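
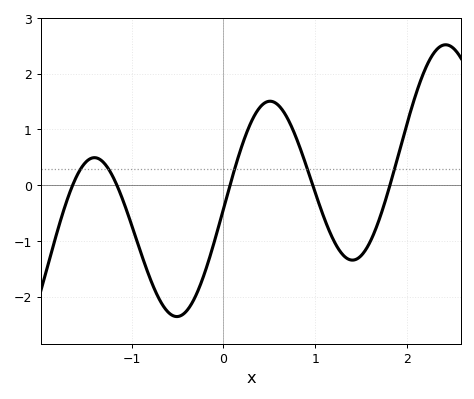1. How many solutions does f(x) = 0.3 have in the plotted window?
5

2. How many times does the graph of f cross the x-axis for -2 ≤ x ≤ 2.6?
5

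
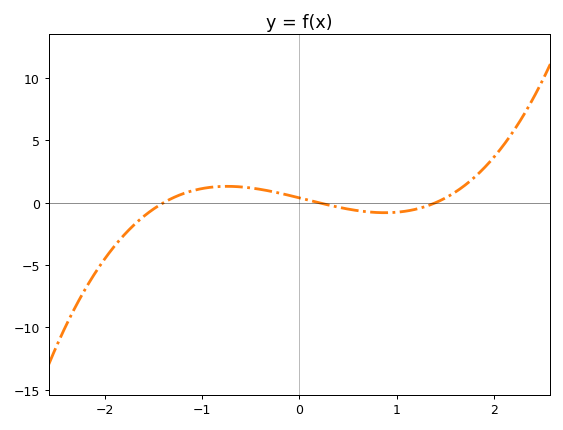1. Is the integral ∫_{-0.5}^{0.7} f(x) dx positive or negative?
positive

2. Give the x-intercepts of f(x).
-1.4, 0.2, 1.4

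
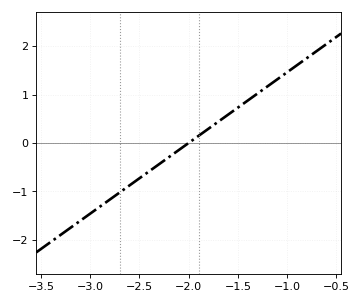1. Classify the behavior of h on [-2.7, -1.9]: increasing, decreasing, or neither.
increasing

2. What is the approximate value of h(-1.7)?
0.438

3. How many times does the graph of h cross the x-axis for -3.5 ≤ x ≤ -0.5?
1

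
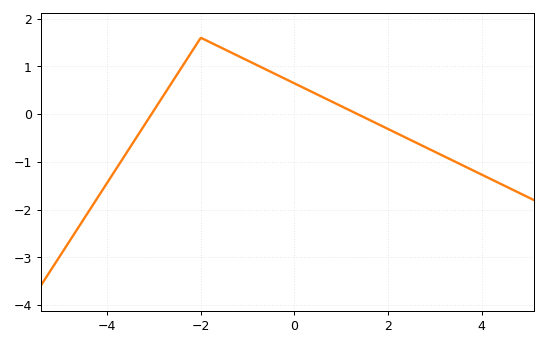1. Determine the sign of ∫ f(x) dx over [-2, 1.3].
positive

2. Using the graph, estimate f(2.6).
-0.599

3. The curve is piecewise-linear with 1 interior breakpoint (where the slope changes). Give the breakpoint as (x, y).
(-2, 1.6)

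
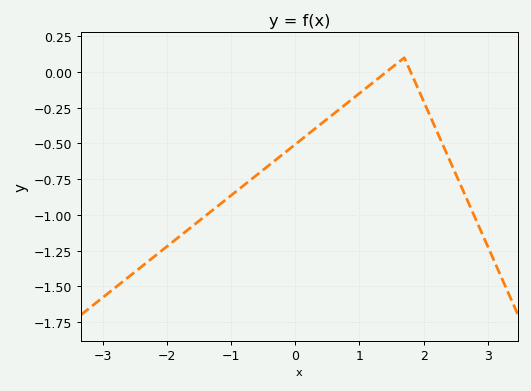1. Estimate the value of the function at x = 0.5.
-0.329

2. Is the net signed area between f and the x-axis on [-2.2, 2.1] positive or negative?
negative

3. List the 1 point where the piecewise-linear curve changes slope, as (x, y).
(1.7, 0.1)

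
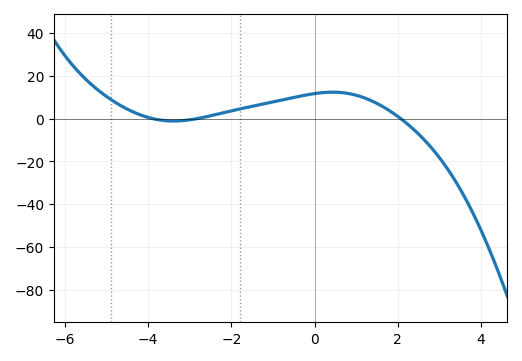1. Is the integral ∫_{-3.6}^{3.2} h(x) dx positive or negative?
positive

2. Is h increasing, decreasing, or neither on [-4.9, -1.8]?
neither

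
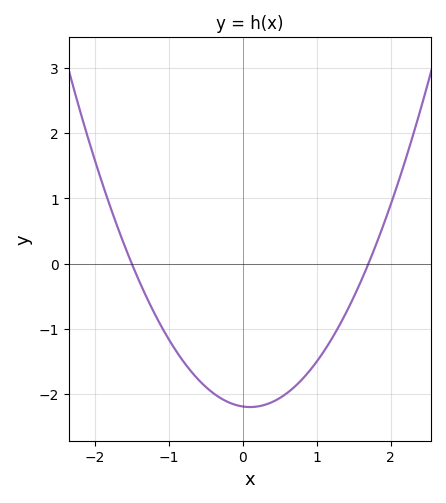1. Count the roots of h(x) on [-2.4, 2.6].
2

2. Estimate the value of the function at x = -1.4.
-0.267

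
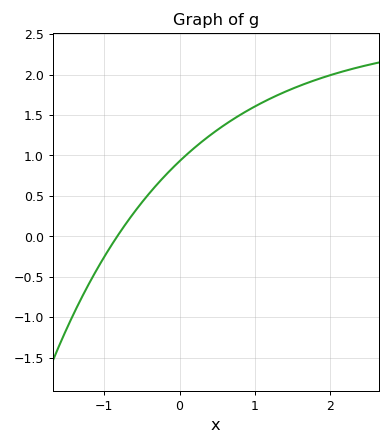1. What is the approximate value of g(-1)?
-0.25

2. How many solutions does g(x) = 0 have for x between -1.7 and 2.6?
1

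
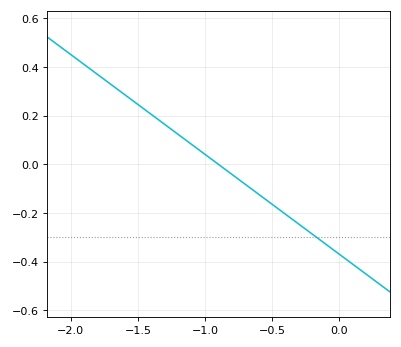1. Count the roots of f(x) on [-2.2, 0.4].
1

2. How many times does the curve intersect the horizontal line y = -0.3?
1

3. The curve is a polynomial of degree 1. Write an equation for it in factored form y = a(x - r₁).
y = -0.41(x + 0.9)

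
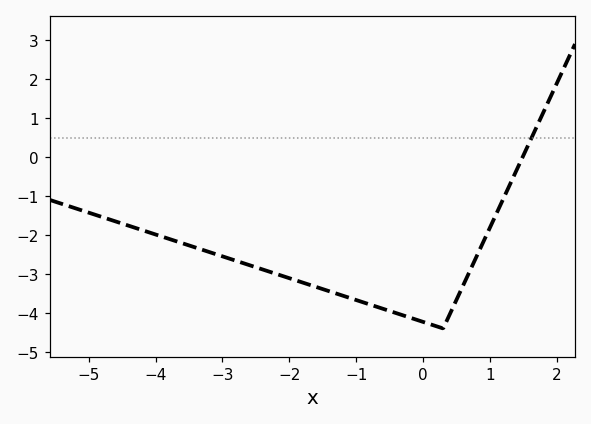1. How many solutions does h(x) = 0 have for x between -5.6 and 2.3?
1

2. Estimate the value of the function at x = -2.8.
-2.66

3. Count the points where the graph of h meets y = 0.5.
1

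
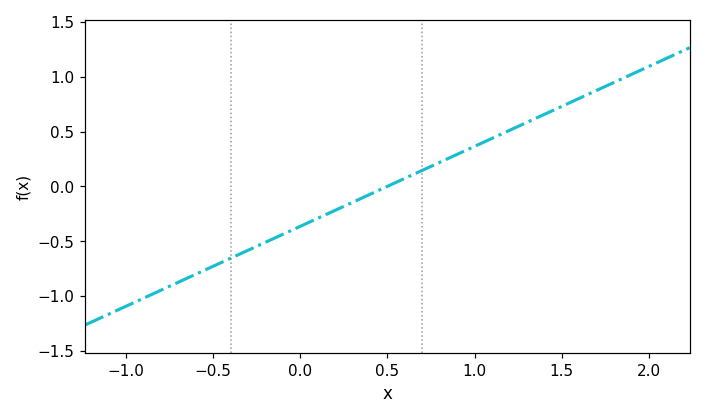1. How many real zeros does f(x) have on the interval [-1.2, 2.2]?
1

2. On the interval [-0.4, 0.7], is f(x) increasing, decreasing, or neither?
increasing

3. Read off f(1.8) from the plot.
0.95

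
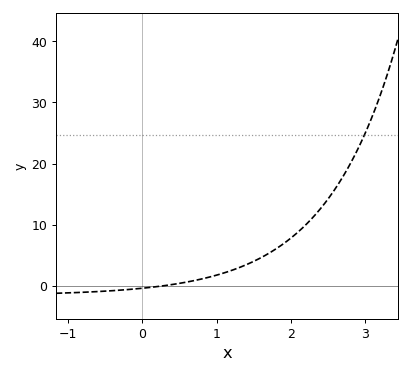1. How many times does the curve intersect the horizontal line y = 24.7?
1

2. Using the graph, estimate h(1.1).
2.12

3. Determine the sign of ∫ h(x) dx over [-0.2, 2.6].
positive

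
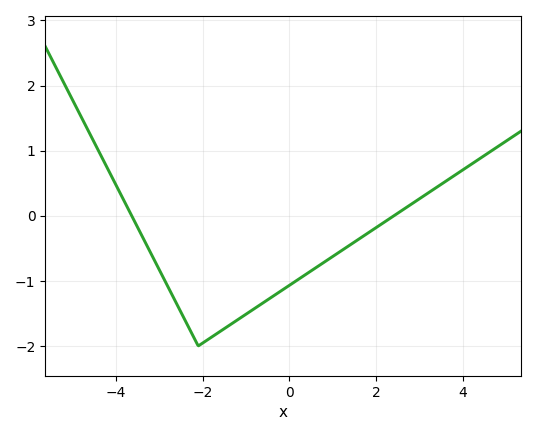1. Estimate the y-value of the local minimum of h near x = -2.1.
-2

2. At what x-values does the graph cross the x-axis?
-3.6, 2.4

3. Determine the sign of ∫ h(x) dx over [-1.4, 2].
negative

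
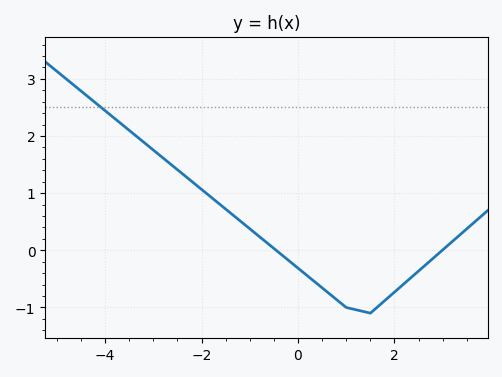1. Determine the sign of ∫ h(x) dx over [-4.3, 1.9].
positive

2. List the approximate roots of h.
-0.4, 3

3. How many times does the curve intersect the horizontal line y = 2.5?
1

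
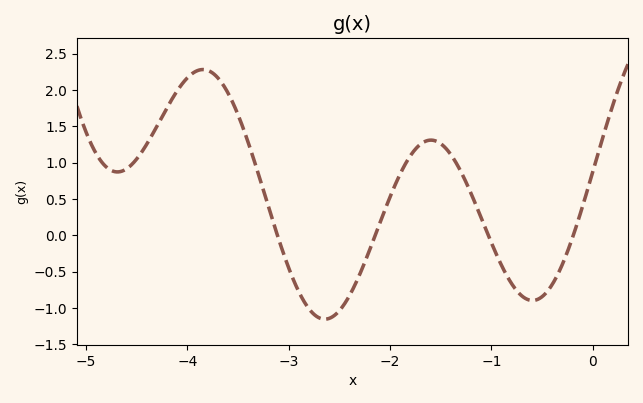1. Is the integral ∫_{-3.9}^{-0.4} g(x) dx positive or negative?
positive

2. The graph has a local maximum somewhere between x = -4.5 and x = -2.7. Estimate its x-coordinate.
-3.85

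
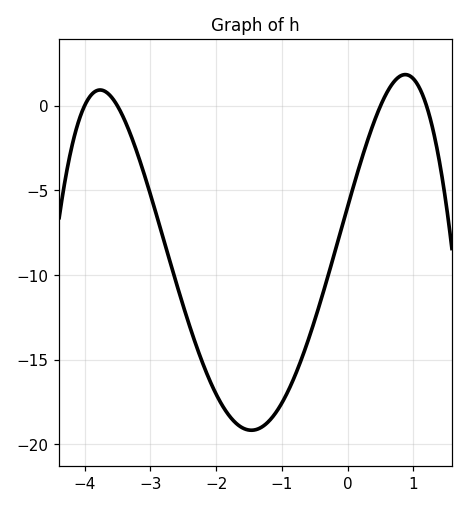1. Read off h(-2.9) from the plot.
-6.5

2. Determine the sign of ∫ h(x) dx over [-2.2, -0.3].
negative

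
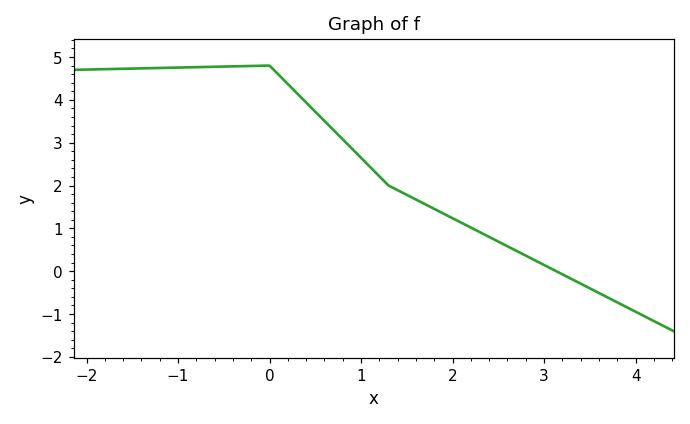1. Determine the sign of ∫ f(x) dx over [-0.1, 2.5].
positive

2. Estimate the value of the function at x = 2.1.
1.13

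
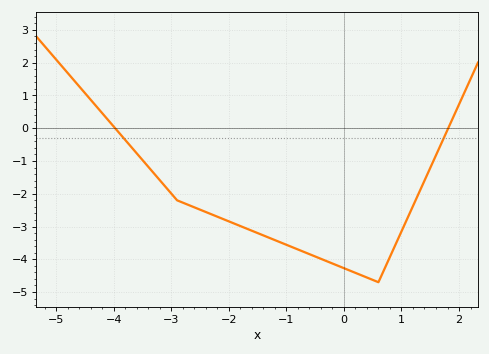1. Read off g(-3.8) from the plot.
-0.36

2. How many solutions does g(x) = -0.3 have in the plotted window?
2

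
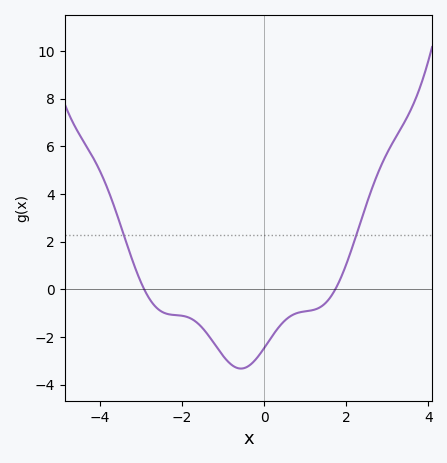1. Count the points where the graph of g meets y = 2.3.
2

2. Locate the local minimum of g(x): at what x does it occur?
-0.567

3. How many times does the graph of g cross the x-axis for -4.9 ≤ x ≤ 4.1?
2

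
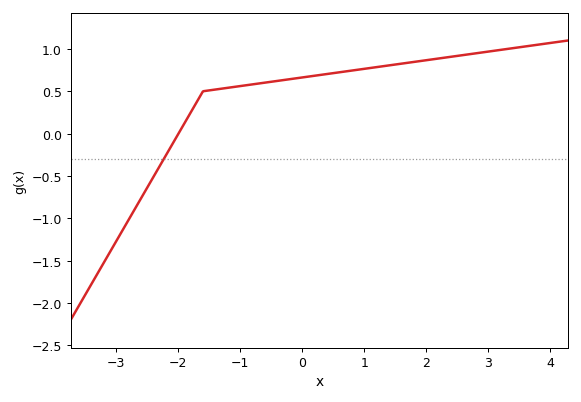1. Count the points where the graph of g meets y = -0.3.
1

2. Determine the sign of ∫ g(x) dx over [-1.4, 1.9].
positive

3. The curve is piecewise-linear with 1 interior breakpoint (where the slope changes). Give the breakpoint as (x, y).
(-1.6, 0.5)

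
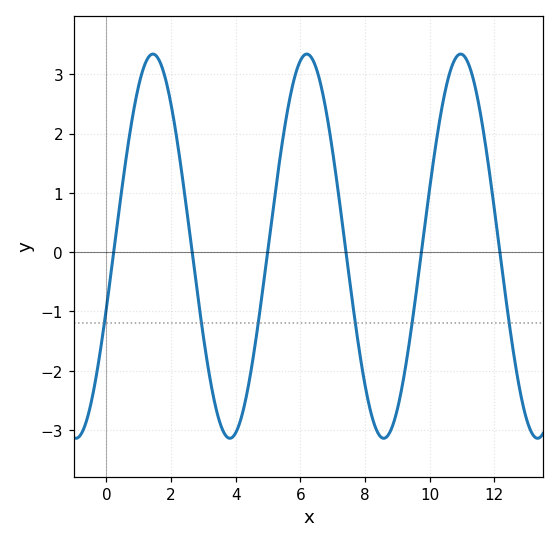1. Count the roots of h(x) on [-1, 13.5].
6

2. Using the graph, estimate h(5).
0.1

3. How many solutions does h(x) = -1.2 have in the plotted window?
6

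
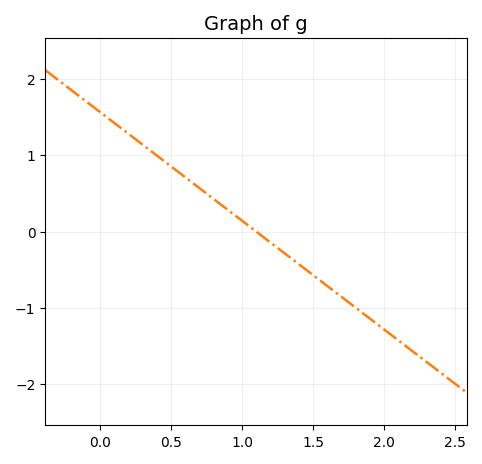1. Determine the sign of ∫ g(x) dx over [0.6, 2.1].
negative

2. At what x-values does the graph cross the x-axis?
1.1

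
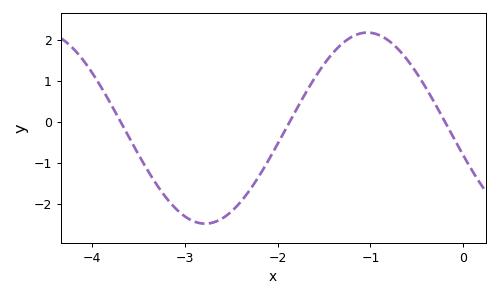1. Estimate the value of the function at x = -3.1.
-2.1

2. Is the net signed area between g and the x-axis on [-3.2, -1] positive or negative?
negative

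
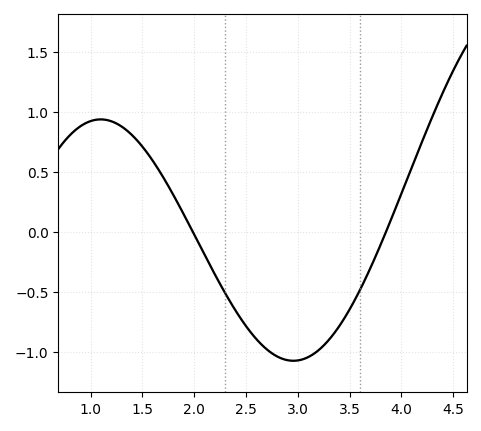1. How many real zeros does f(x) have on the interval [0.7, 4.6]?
2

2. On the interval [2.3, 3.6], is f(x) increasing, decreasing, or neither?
neither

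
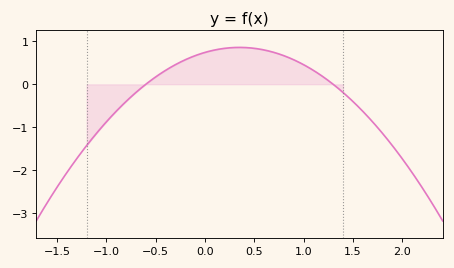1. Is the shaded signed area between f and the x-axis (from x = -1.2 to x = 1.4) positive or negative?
positive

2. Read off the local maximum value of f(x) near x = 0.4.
0.857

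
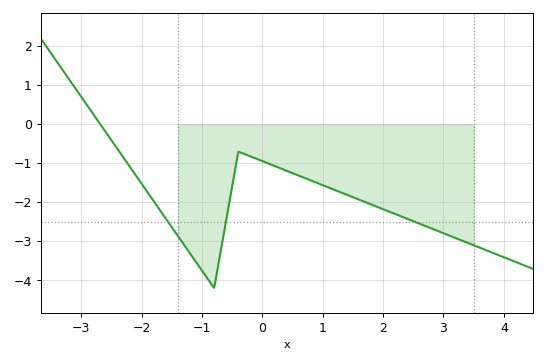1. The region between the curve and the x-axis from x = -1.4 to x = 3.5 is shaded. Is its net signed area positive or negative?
negative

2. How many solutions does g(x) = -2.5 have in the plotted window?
3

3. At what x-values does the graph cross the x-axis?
-2.69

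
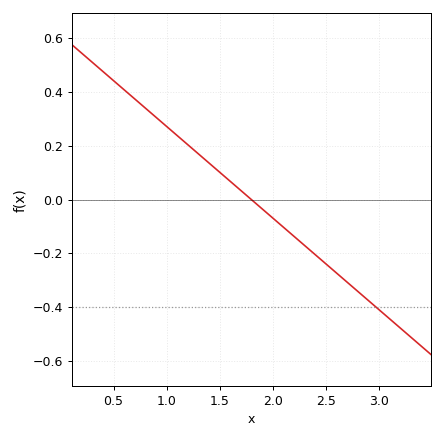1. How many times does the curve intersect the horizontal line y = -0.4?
1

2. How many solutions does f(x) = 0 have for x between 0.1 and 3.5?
1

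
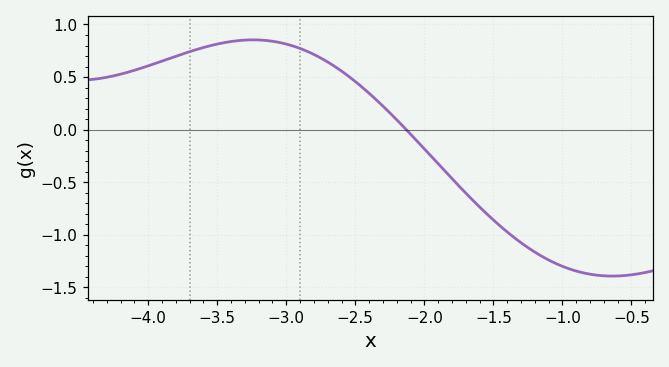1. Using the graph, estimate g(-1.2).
-1.16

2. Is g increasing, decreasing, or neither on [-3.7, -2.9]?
neither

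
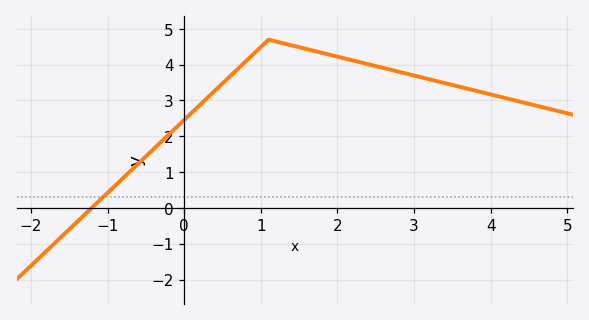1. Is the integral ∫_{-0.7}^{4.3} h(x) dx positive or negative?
positive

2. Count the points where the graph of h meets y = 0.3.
1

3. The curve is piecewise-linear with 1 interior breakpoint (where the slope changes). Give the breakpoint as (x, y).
(1.1, 4.7)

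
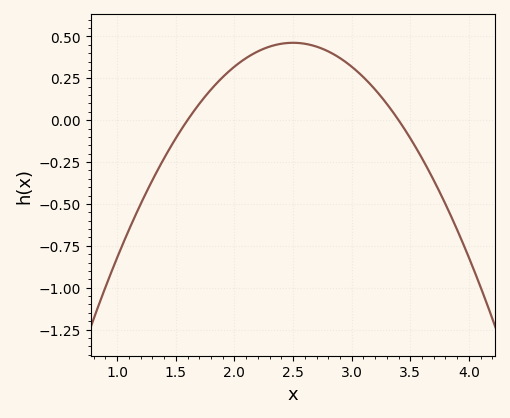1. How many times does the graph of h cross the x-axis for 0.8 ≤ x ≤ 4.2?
2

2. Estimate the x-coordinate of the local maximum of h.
2.5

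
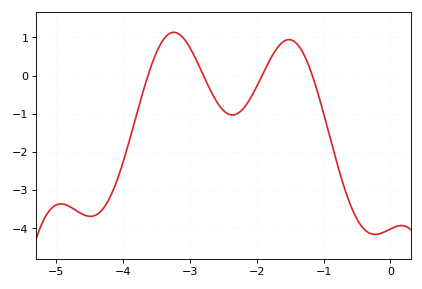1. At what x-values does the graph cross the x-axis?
-3.6, -2.8, -1.9, -1.2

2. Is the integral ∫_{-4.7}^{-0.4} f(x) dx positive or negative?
negative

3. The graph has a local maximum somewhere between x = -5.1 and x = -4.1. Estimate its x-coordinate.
-4.9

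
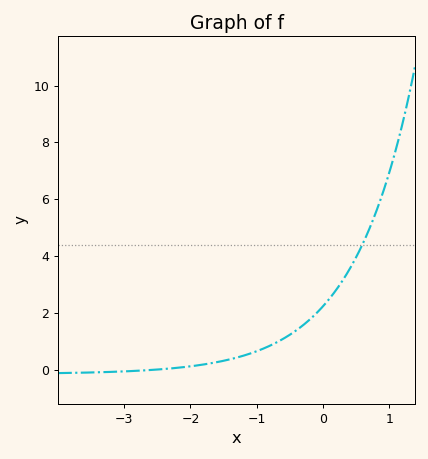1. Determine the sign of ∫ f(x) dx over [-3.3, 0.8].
positive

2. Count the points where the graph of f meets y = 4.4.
1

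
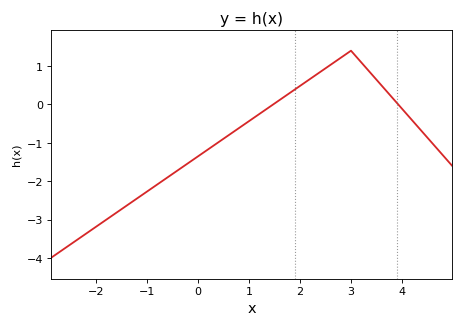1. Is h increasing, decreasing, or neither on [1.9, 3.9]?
neither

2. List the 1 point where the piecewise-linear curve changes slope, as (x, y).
(3, 1.4)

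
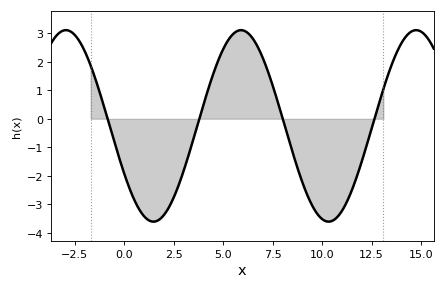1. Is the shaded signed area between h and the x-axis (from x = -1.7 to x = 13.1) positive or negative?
negative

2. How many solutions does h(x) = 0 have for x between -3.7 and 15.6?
4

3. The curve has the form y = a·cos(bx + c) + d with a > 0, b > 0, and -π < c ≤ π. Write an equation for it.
y = 3.35cos(0.71x + 2.1) - 0.25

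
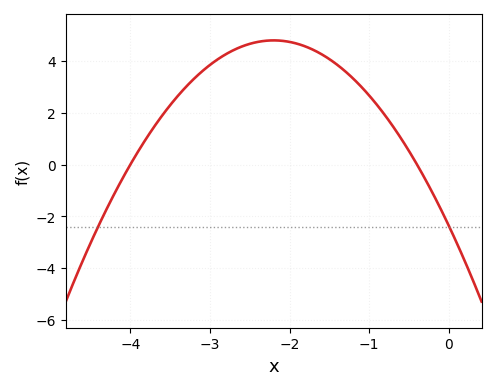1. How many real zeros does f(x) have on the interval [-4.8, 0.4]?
2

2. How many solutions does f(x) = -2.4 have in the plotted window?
2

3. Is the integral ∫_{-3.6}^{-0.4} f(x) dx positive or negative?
positive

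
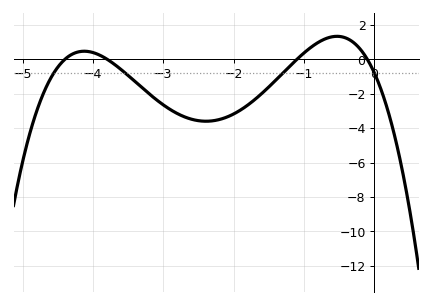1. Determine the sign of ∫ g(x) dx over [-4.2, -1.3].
negative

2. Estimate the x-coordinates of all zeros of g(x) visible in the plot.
-4.4, -3.8, -1.1, -0.1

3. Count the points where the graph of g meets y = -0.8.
4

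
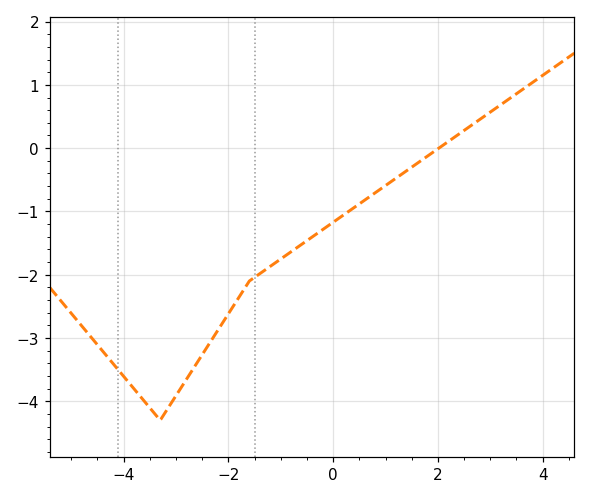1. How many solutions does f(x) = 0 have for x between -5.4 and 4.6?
1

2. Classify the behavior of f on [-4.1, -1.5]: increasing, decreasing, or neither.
neither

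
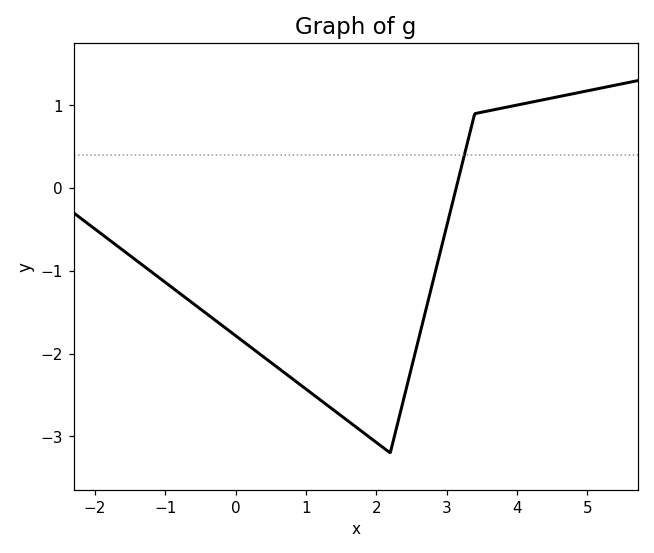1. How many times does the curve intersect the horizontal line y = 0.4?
1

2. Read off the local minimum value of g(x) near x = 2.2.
-3.2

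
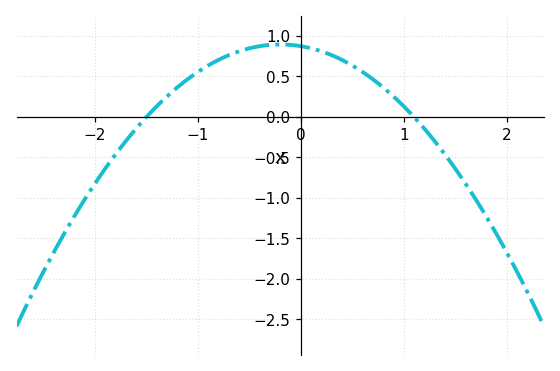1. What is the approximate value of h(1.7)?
-1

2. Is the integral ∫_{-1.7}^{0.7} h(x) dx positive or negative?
positive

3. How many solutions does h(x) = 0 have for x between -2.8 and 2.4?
2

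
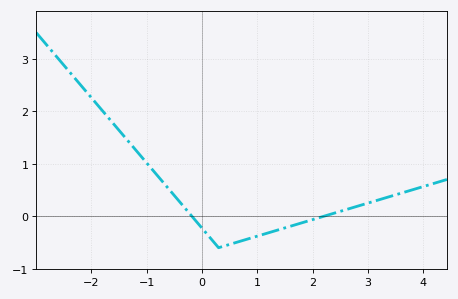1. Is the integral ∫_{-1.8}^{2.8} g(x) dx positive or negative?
positive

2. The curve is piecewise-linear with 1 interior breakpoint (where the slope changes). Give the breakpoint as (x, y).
(0.3, -0.6)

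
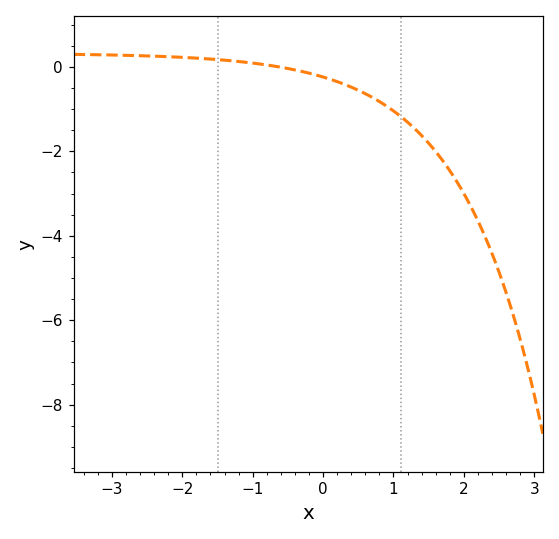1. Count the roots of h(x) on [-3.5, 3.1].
1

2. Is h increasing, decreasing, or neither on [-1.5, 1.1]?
decreasing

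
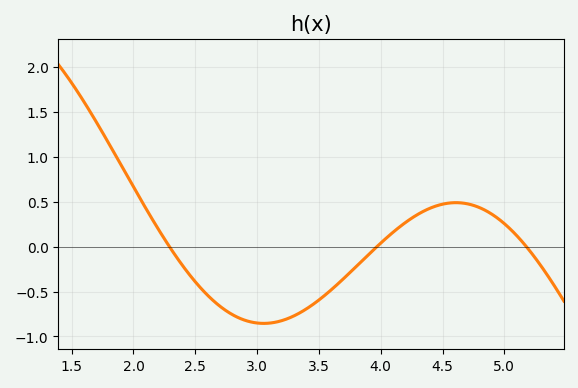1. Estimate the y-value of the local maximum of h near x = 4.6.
0.5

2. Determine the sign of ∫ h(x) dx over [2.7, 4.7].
negative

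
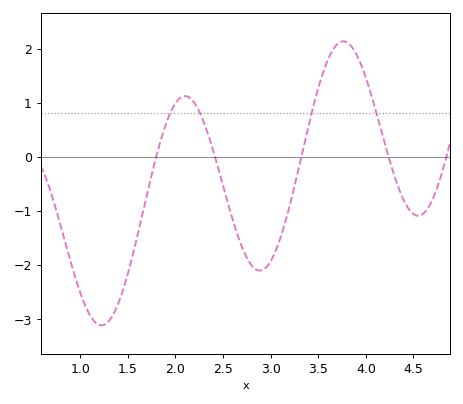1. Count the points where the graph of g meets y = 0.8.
4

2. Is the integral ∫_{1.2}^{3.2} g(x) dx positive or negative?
negative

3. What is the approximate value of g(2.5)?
-0.535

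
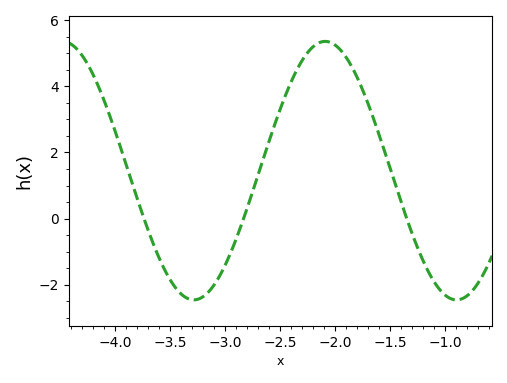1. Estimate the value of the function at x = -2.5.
3.32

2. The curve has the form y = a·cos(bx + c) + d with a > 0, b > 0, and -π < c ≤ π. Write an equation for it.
y = 3.91cos(2.63x - 0.78) + 1.45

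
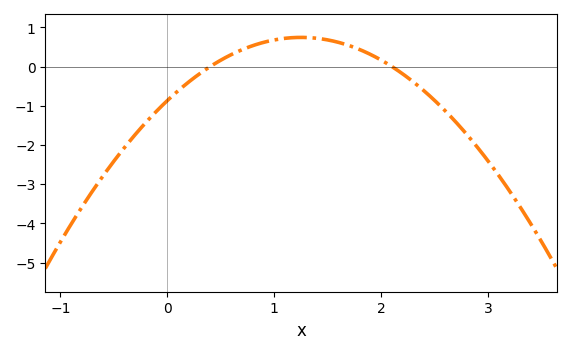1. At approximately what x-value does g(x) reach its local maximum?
1.3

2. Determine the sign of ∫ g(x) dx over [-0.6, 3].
negative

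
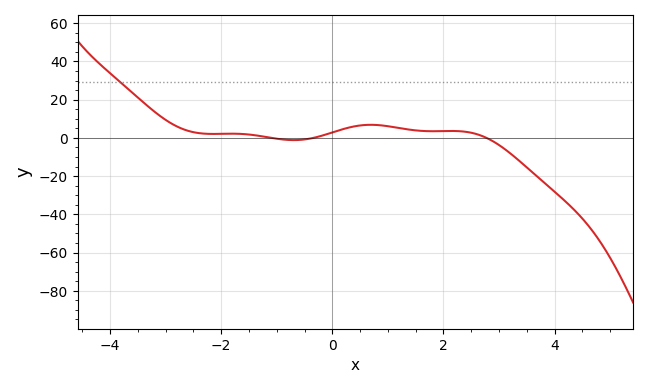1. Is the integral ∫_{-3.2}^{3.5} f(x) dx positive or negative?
positive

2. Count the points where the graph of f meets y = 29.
1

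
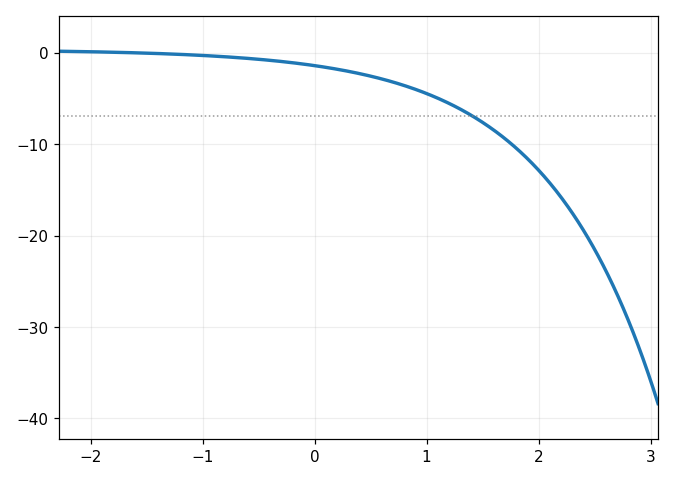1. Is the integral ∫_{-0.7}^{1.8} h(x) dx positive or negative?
negative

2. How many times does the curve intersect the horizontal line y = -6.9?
1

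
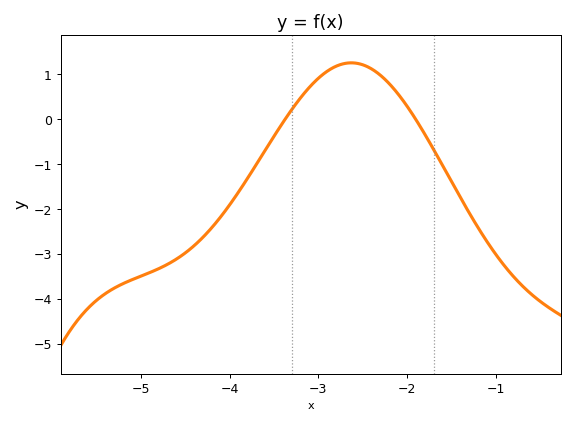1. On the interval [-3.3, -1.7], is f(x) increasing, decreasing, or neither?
neither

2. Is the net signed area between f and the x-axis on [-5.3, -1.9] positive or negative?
negative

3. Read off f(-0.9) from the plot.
-3.3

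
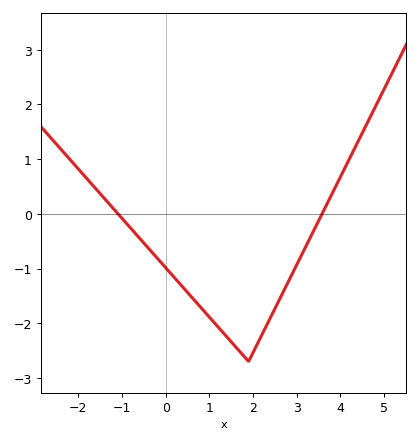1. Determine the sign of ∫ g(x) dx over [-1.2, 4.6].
negative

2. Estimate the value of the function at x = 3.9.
0.5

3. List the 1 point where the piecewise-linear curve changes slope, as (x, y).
(1.9, -2.7)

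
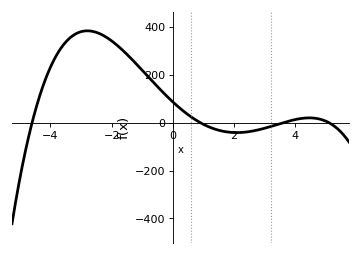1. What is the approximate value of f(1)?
-6.81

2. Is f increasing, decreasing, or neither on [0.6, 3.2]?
neither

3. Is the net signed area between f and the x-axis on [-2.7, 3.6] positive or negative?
positive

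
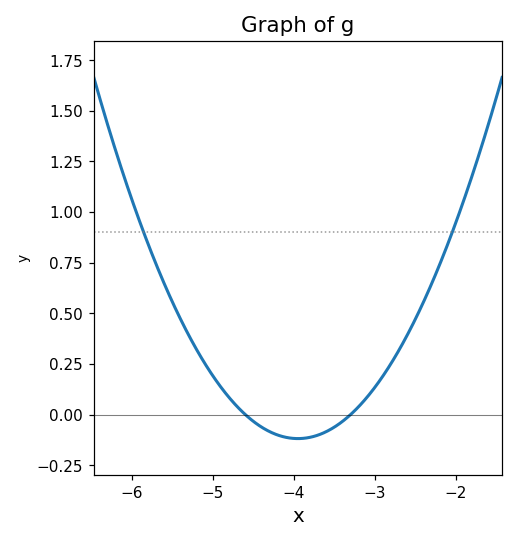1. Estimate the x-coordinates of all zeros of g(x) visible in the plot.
-4.6, -3.3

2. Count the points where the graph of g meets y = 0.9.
2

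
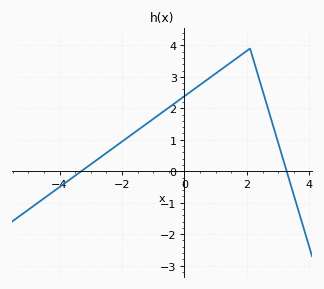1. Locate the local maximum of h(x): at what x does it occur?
2.2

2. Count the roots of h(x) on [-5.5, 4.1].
2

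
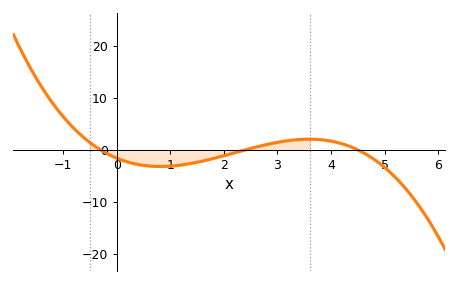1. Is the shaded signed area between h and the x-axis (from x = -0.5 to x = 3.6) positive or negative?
negative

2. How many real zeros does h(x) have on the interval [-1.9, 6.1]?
3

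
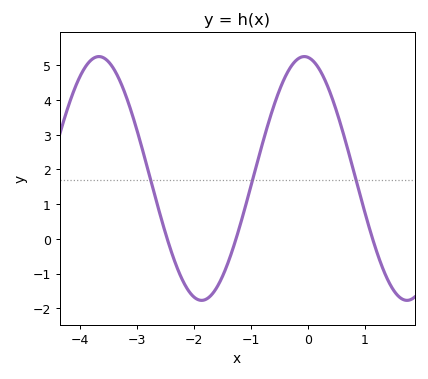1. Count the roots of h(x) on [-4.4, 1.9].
3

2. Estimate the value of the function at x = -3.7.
5.2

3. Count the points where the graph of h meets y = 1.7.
3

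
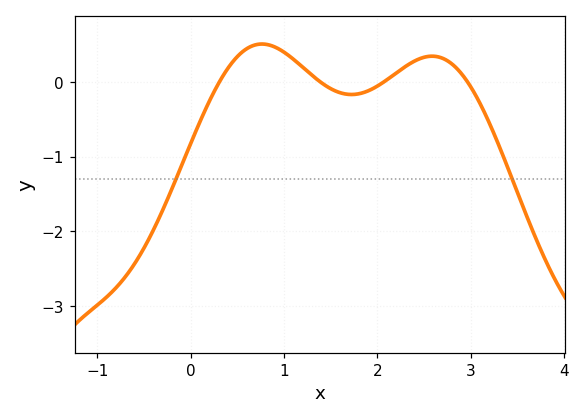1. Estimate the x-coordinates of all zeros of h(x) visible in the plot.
0.3, 1.4, 2.1, 3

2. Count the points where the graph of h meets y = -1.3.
2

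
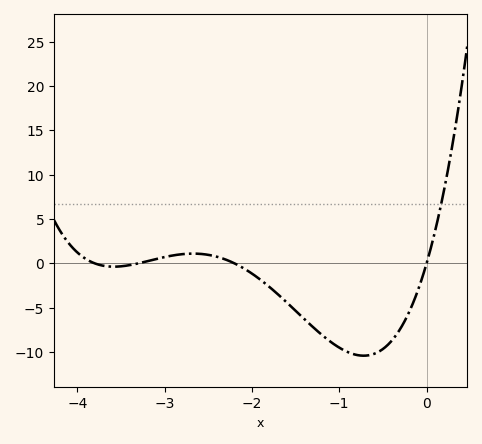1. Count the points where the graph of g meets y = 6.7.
1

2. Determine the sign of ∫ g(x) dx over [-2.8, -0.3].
negative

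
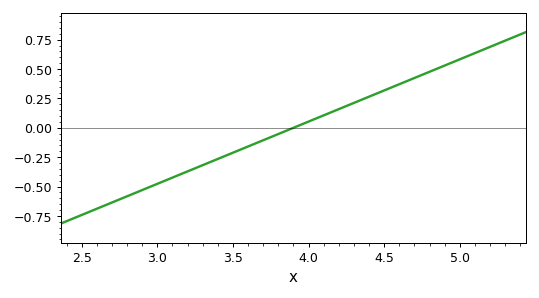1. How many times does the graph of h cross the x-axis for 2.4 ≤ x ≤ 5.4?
1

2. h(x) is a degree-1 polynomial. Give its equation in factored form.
y = 0.53(x - 3.9)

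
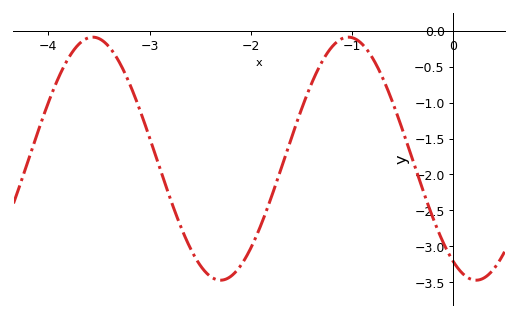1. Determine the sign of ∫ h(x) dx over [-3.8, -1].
negative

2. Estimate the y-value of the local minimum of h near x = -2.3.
-3.45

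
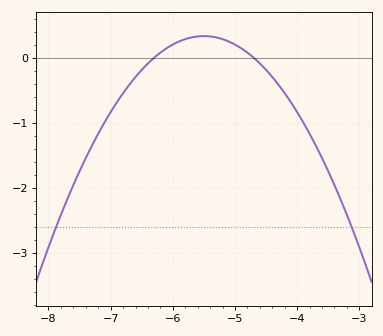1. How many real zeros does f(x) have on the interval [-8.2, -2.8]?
2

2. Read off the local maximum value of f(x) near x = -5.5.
0.333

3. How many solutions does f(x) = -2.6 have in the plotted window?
2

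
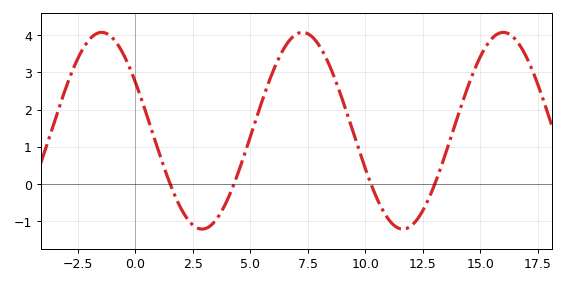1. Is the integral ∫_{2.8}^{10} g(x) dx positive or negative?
positive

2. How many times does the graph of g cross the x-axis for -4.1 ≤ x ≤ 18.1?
4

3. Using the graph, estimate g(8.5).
3.1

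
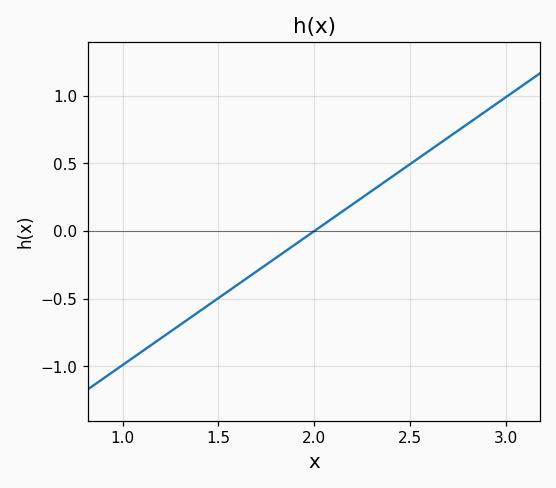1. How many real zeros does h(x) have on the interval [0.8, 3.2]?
1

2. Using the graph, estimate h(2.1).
0.1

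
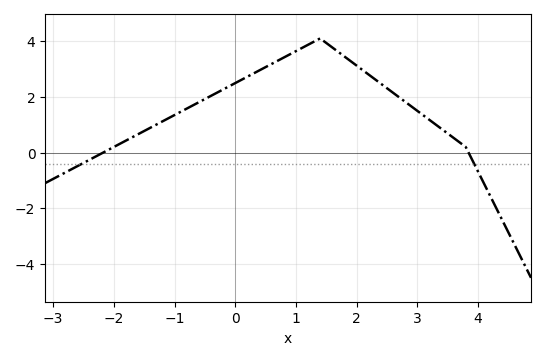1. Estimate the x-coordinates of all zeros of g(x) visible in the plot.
-2.17, 3.85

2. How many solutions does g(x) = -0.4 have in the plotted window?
2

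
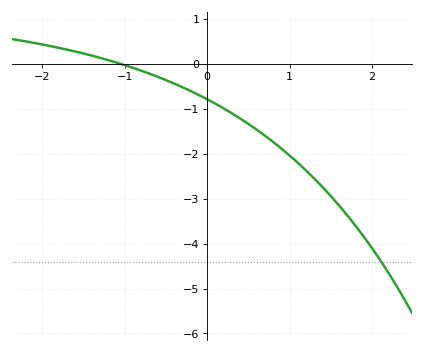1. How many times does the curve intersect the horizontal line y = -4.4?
1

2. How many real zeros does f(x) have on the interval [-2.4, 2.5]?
1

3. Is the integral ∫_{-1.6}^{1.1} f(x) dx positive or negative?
negative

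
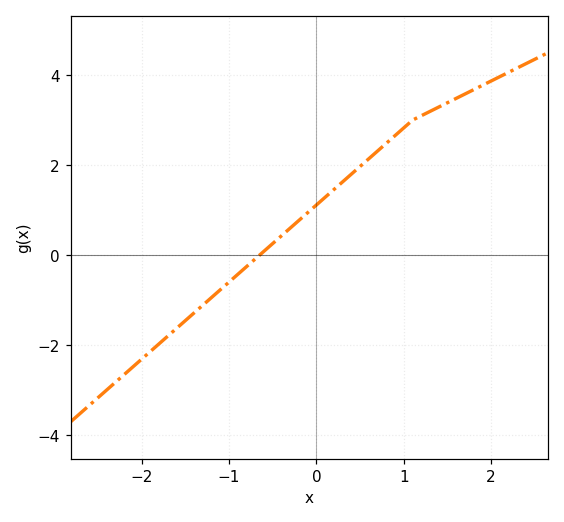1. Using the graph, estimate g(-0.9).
-0.4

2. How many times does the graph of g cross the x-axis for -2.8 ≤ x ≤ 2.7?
1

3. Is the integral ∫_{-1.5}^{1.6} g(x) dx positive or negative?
positive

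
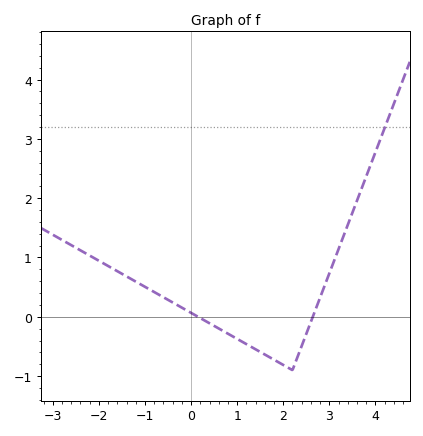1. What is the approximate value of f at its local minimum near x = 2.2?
-0.9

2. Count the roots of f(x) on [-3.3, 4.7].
2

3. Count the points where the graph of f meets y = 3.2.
1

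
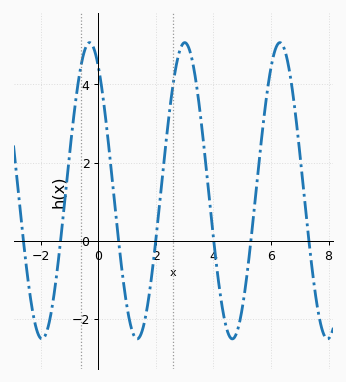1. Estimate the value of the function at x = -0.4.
5.01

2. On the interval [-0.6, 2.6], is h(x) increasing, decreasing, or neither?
neither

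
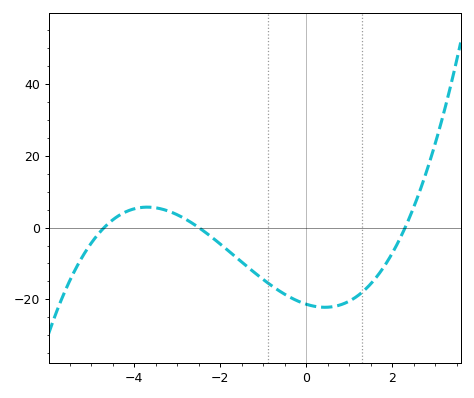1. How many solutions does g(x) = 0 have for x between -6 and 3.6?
3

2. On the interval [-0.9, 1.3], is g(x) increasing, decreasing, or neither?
neither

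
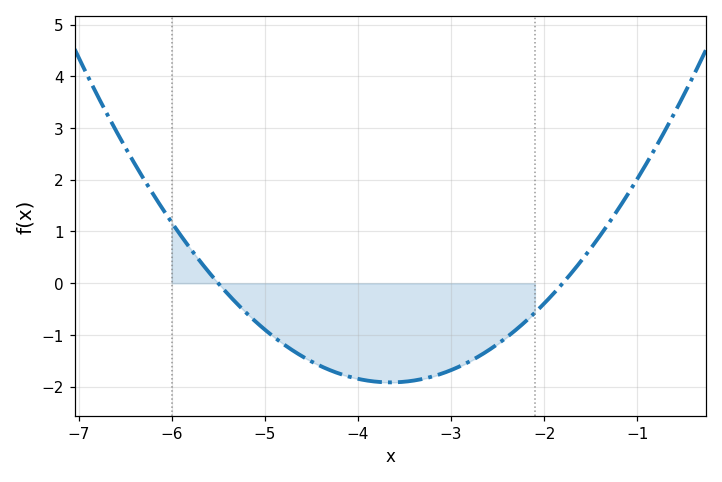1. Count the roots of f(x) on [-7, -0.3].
2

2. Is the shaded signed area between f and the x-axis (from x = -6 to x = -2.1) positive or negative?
negative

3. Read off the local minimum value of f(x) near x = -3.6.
-1.92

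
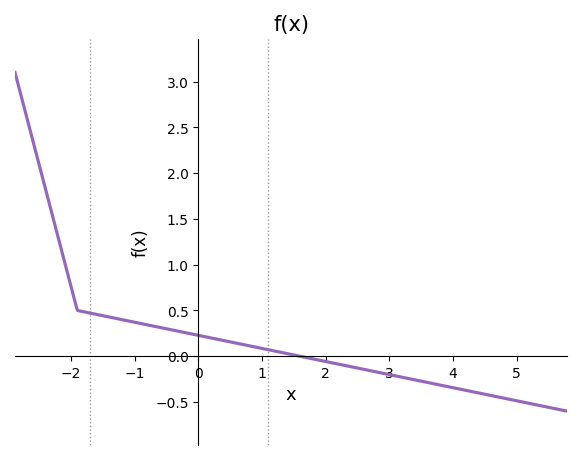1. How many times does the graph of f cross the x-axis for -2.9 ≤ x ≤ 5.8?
1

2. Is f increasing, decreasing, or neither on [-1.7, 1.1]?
decreasing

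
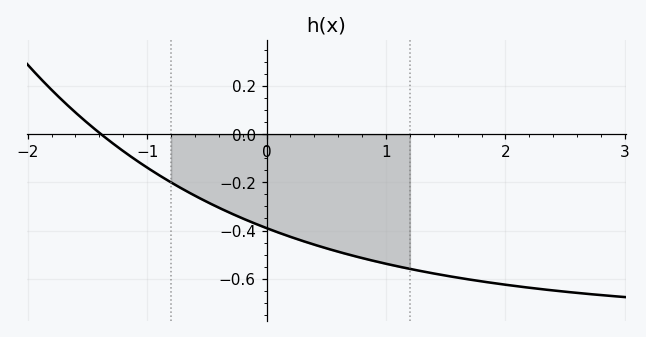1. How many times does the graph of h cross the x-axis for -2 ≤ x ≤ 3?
1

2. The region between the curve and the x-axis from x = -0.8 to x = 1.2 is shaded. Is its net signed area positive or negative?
negative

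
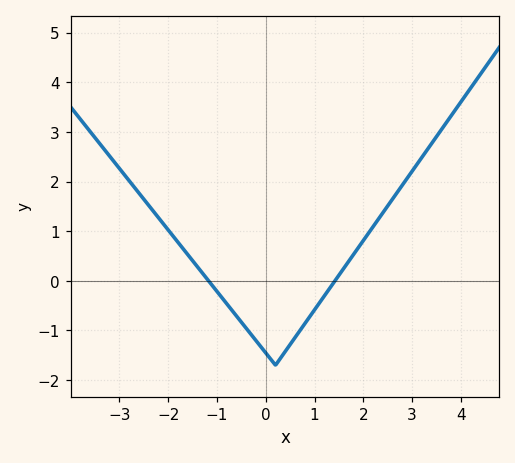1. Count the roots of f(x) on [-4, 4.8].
2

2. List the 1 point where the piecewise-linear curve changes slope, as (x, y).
(0.2, -1.7)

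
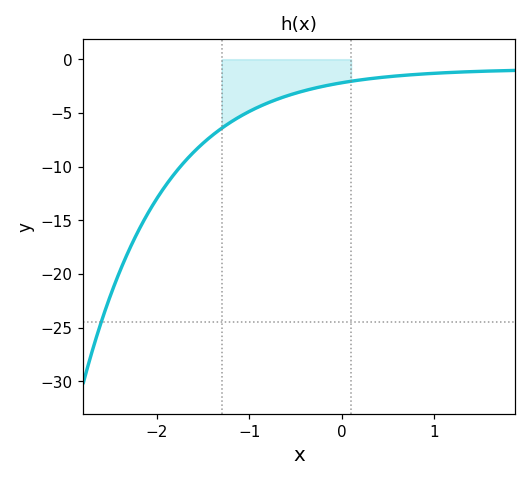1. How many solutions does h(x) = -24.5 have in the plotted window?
1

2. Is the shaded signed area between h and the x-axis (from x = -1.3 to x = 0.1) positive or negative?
negative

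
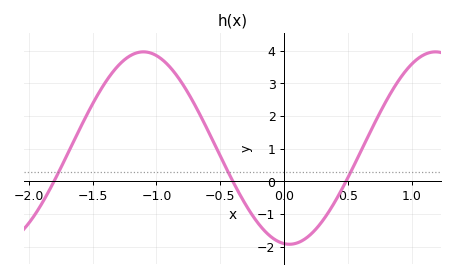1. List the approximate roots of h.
-1.8, -0.4, 0.5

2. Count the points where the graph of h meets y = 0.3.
3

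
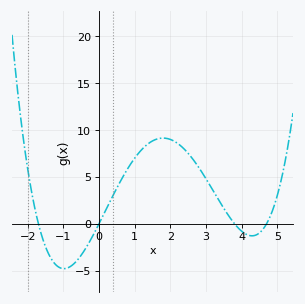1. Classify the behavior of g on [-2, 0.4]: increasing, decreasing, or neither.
neither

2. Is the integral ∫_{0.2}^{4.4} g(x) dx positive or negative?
positive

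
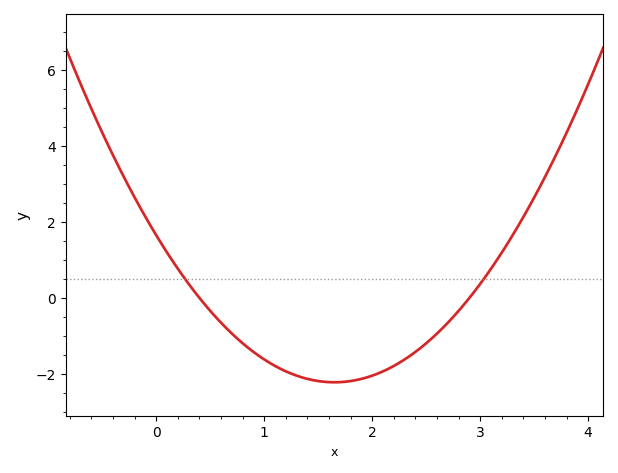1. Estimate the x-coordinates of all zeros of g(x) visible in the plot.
0.4, 2.9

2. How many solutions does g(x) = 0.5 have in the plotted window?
2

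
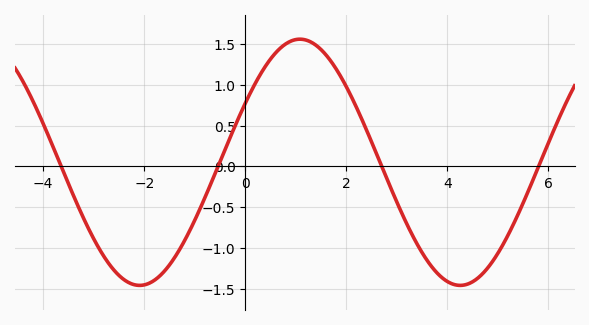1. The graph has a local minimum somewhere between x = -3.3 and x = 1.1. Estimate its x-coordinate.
-2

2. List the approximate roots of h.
-3.6, -0.6, 2.8, 5.8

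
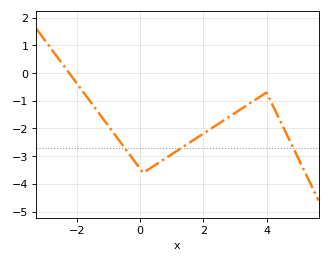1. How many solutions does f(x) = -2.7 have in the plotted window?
3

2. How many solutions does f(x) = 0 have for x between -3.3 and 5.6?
1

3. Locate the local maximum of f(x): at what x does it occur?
4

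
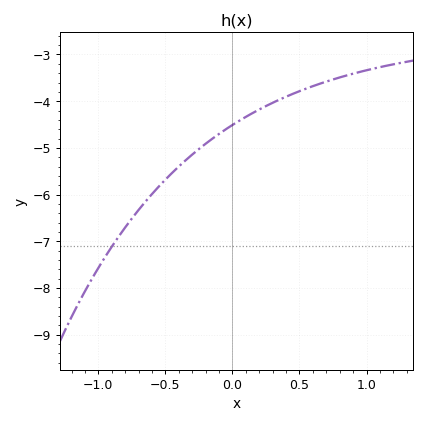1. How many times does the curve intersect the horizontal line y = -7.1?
1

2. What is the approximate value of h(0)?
-4.51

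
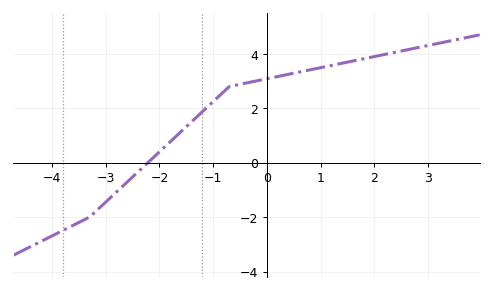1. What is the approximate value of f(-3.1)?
-1.6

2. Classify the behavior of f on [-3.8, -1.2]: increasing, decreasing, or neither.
increasing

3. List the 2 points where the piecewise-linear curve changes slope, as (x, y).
(-3.3, -2); (-0.7, 2.8)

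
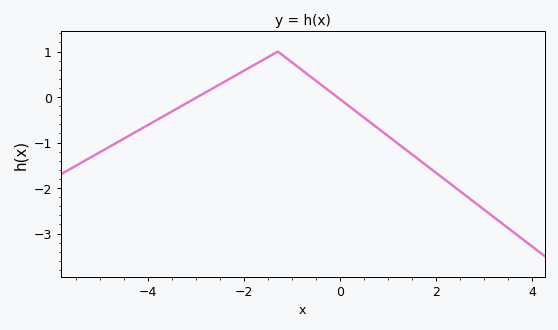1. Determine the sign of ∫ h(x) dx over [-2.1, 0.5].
positive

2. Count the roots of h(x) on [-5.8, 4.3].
2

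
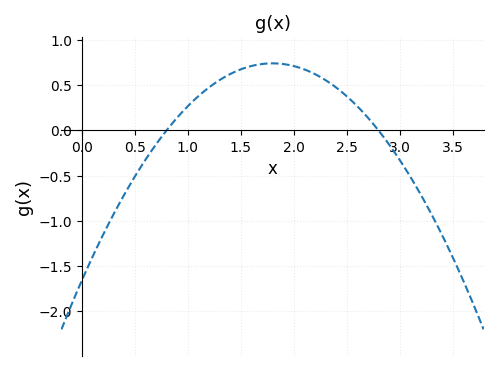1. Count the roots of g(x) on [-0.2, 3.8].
2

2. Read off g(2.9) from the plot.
-0.155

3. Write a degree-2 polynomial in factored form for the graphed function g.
y = -0.74(x - 0.8)(x - 2.8)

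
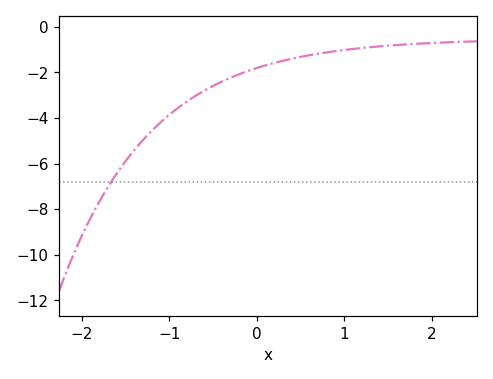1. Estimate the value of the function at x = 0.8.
-1.12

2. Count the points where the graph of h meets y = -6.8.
1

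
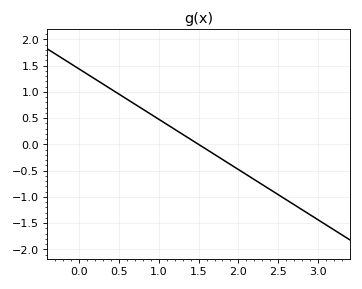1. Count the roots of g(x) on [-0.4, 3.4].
1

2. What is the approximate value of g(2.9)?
-1.34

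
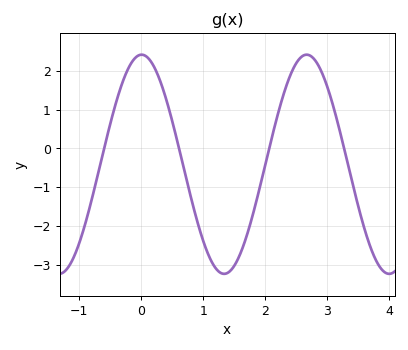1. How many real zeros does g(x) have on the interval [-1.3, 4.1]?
4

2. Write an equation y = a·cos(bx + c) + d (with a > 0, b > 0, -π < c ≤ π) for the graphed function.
y = 2.83cos(2.36x - 0.01) - 0.41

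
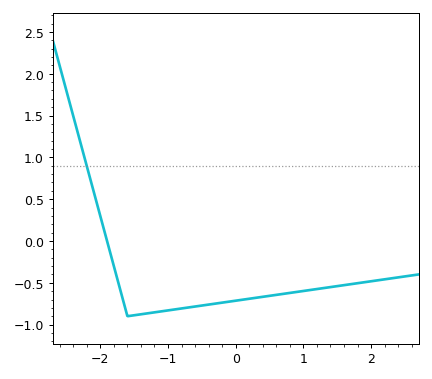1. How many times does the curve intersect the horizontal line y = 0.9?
1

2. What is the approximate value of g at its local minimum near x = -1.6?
-0.9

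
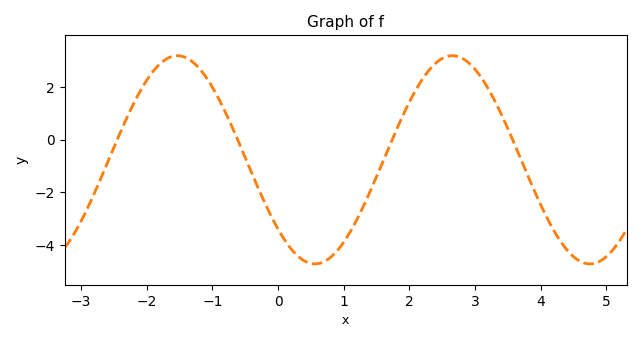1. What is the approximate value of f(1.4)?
-1.98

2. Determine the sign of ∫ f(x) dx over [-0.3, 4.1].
negative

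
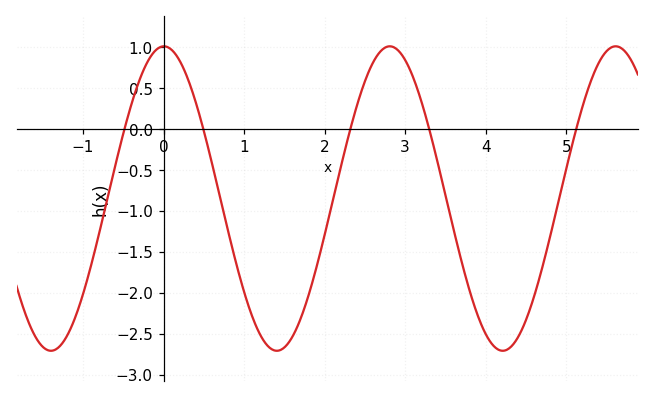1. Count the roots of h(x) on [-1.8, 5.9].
5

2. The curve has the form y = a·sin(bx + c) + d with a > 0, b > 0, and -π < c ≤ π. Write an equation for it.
y = 1.86sin(2.24x + 1.56) - 0.85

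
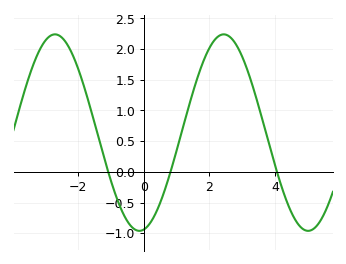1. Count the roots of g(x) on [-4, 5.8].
3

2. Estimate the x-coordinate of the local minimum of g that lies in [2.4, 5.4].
5.01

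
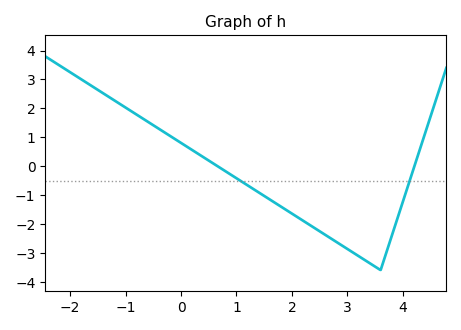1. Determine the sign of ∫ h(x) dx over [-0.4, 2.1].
negative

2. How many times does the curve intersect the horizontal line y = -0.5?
2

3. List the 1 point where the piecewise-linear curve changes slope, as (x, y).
(3.6, -3.6)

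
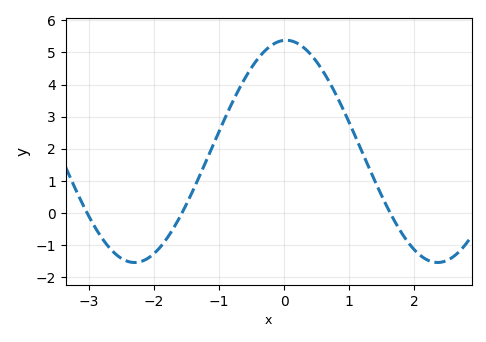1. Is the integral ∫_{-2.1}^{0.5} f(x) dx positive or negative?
positive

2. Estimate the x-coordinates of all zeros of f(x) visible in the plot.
-3, -1.6, 1.6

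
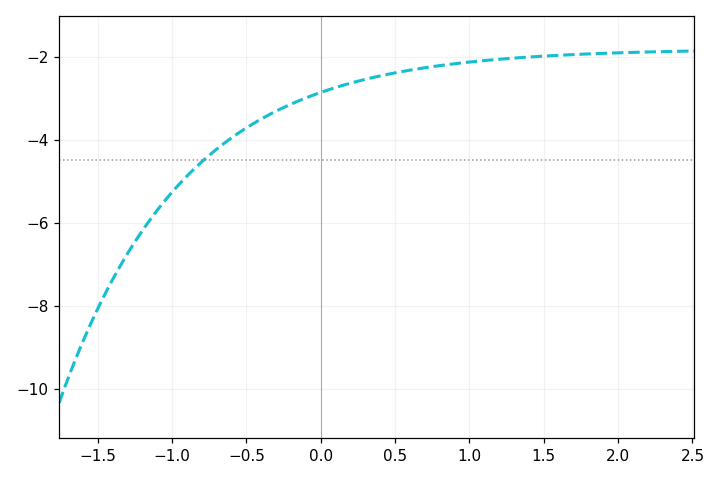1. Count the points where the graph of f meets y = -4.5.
1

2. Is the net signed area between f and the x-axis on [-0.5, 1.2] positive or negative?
negative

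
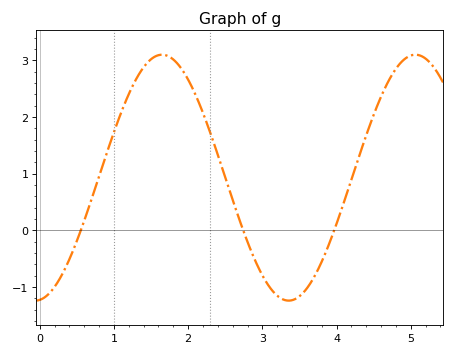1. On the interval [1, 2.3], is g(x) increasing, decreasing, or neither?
neither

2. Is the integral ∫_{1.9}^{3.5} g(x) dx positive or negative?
positive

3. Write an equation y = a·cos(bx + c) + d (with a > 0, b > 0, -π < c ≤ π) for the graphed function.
y = 2.17cos(1.84x - 3.03) + 0.93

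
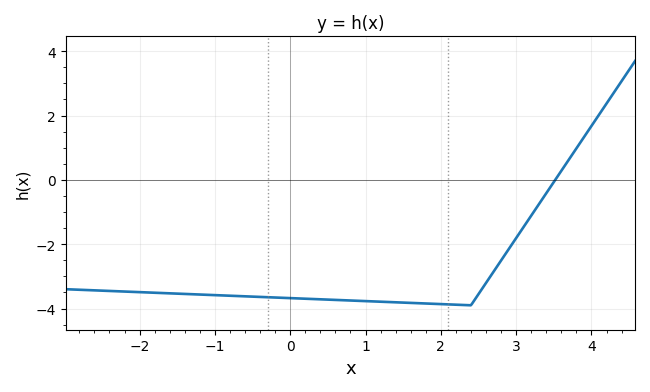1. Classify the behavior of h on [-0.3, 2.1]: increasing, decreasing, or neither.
decreasing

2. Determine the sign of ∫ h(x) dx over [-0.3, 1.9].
negative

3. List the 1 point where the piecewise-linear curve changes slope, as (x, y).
(2.4, -3.9)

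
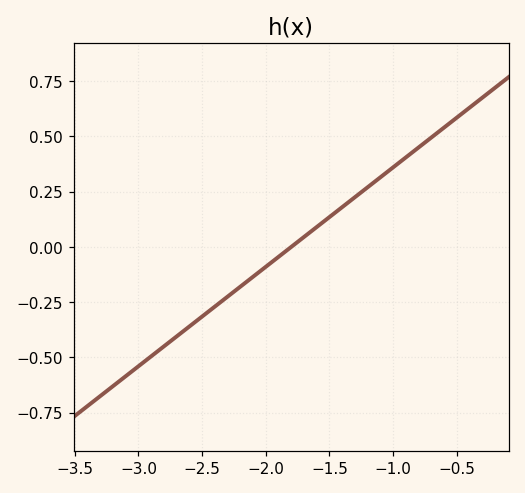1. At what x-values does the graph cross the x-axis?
-1.8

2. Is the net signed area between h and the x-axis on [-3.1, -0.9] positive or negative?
negative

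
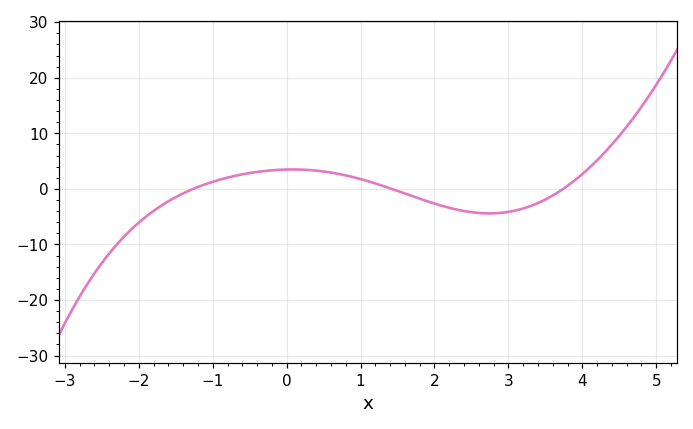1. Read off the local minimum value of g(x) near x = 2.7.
-4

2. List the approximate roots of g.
-1.2, 1.4, 3.8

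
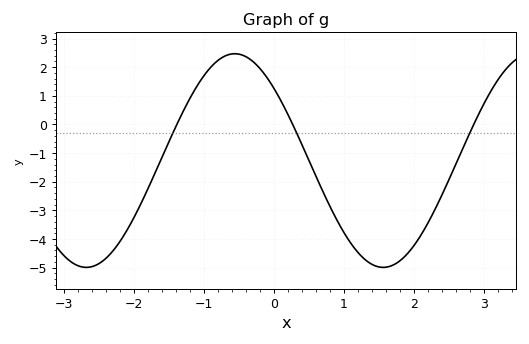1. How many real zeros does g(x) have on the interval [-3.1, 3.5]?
3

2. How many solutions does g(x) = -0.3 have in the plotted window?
3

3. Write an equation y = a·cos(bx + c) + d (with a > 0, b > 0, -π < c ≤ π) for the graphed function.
y = 3.73cos(1.48x + 0.832) - 1.26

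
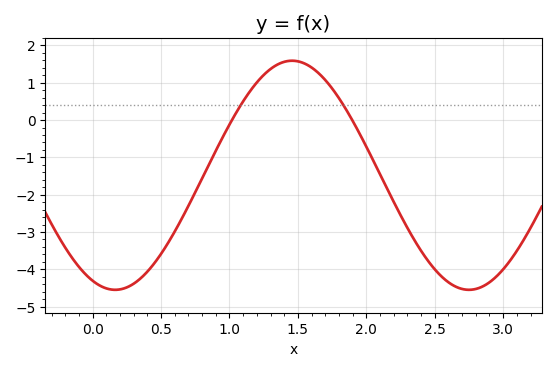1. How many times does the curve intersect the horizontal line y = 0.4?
2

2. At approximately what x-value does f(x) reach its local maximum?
1.45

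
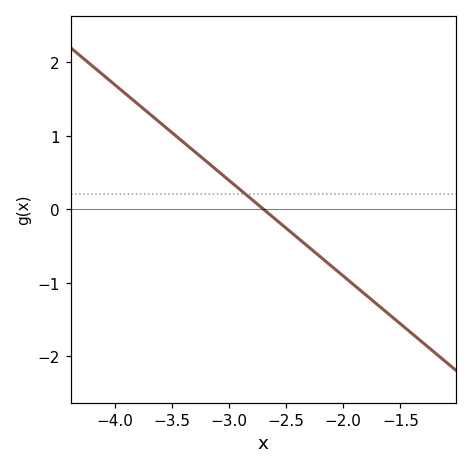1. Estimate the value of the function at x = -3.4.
0.9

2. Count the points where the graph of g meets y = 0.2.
1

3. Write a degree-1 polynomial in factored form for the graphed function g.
y = -1.3(x + 2.7)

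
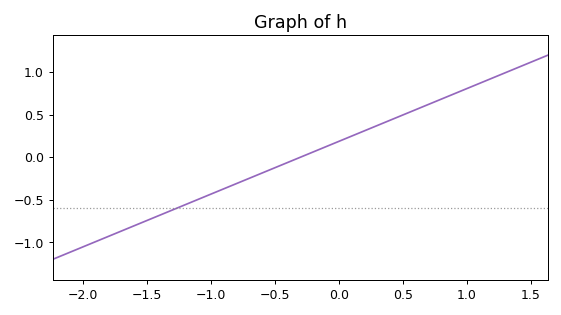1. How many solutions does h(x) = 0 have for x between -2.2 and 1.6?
1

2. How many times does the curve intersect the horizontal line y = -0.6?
1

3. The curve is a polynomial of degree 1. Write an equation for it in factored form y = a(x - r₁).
y = 0.62(x + 0.3)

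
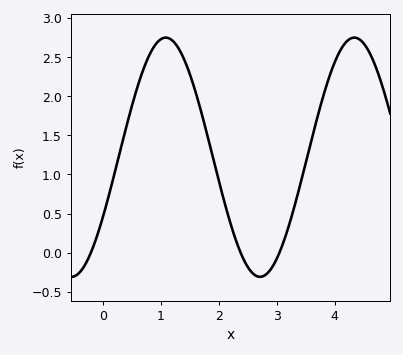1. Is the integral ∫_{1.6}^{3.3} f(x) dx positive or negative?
positive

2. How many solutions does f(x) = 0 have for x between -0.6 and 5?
3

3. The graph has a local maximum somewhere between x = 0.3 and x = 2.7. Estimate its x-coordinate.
1.1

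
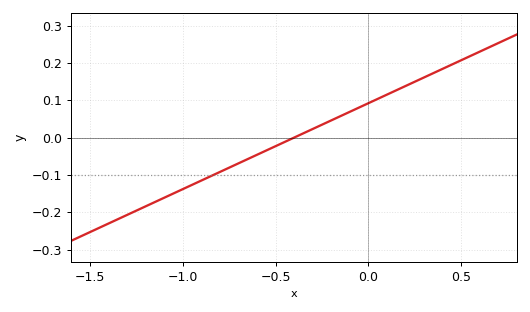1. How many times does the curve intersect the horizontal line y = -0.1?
1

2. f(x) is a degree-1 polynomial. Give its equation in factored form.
y = 0.23(x + 0.4)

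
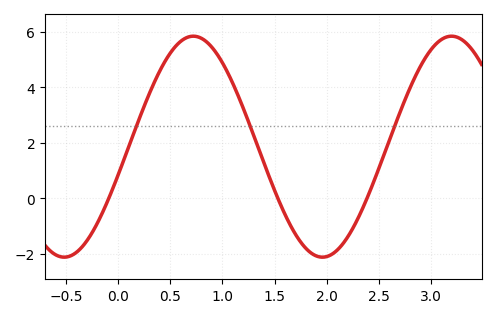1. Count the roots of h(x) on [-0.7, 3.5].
3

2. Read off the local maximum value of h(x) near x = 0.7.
5.85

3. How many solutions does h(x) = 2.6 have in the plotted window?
3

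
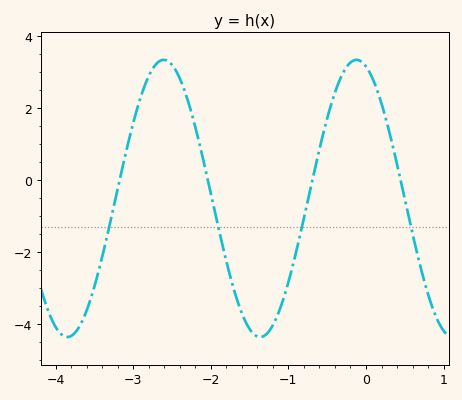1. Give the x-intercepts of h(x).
-3.2, -2, -0.7, 0.4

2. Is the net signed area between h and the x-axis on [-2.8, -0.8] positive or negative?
negative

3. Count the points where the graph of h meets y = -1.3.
4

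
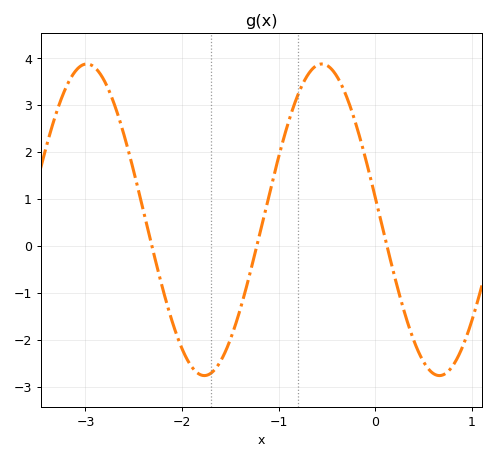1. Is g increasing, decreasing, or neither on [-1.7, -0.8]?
increasing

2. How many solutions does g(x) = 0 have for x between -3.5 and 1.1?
3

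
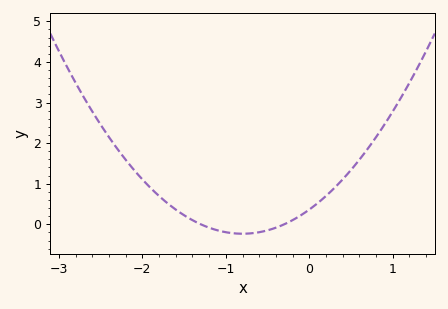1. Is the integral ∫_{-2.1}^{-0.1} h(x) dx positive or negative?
positive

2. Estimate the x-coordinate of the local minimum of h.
-0.8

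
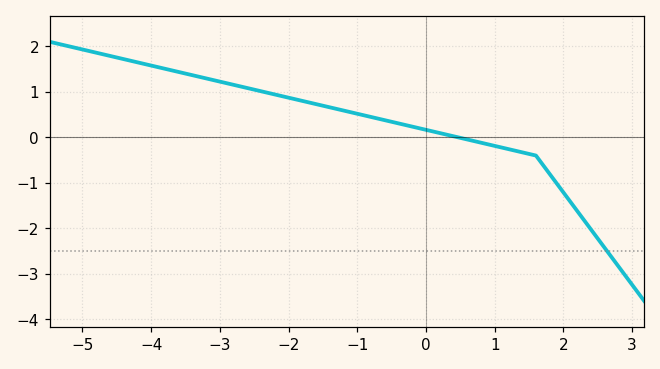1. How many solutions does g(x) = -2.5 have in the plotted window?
1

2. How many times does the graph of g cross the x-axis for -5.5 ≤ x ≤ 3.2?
1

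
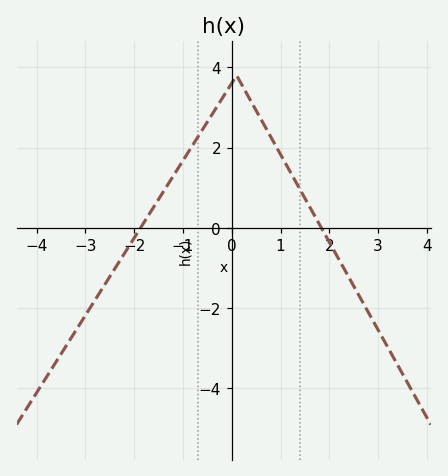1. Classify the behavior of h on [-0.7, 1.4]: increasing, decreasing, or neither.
neither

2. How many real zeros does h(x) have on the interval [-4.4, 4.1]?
2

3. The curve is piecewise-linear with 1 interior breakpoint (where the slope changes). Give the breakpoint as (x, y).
(0.1, 3.8)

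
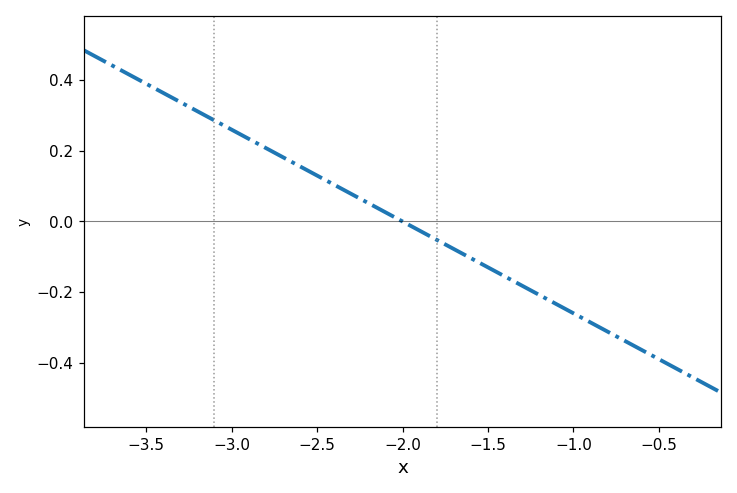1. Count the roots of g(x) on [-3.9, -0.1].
1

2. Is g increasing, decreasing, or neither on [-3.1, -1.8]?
decreasing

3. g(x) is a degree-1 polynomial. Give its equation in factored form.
y = -0.26(x + 2)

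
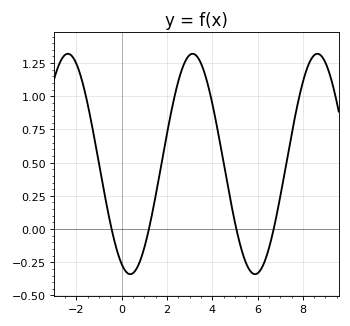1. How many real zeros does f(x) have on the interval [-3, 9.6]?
4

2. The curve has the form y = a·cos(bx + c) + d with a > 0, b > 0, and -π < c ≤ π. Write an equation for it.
y = 0.83cos(1.14x + 2.71) + 0.49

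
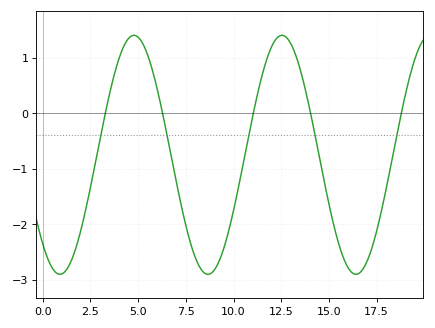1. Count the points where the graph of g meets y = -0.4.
5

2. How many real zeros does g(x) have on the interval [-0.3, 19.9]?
5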